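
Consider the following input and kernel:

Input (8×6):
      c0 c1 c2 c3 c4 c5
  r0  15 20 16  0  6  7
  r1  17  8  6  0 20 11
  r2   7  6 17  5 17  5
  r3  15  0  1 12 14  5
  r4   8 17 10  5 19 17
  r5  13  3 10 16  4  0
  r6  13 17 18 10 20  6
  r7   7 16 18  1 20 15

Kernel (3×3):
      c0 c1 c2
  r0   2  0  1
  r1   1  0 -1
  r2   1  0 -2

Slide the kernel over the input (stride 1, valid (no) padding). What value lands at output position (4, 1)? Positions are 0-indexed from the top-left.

23

The receptive field on the input at this output position is [17 10 5 / 3 10 16 / 17 18 10]. Elementwise product with the kernel and sum: 17·2 + 5·1 + 3·1 + 16·-1 + 17·1 + 10·-2.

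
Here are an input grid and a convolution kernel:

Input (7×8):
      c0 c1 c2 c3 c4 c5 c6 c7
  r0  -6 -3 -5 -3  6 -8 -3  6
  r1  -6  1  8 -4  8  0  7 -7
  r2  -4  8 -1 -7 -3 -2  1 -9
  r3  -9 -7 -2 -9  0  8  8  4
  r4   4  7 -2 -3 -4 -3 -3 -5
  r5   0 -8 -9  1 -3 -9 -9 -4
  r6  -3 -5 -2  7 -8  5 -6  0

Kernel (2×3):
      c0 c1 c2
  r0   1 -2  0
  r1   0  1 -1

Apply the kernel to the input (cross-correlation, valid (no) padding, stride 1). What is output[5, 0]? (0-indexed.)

The receptive field on the input at this output position is [0 -8 -9 / -3 -5 -2]. Elementwise product with the kernel and sum: 0·1 + -8·-2 + -5·1 + -2·-1.

13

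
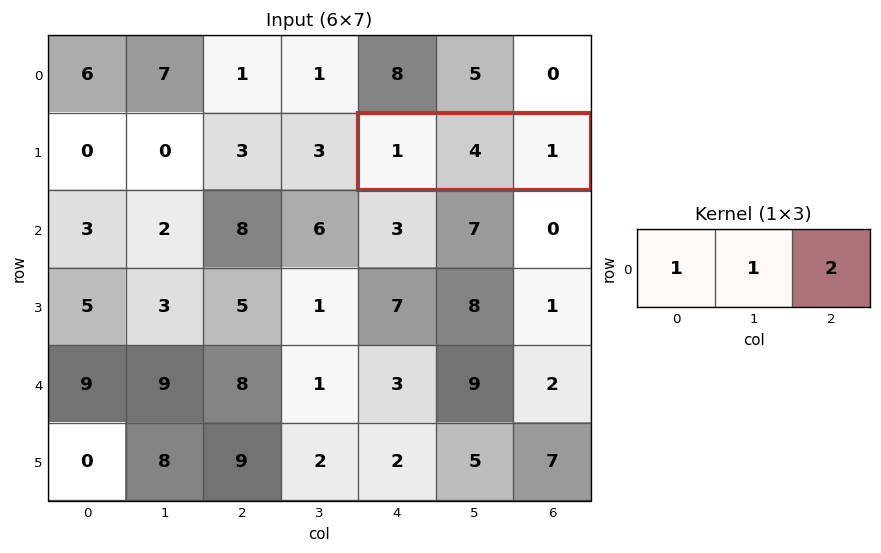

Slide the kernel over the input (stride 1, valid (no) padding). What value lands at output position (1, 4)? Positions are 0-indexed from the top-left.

The receptive field on the input at this output position is [1 4 1]. Elementwise product with the kernel and sum: 1·1 + 4·1 + 1·2.

7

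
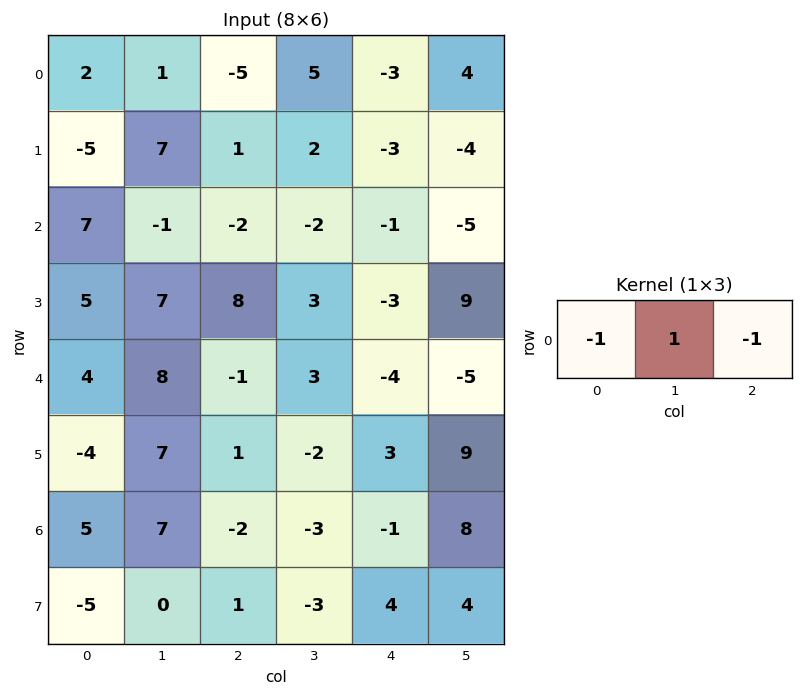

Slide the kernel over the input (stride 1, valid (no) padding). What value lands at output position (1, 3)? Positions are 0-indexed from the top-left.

-1

The receptive field on the input at this output position is [2 -3 -4]. Elementwise product with the kernel and sum: 2·-1 + -3·1 + -4·-1.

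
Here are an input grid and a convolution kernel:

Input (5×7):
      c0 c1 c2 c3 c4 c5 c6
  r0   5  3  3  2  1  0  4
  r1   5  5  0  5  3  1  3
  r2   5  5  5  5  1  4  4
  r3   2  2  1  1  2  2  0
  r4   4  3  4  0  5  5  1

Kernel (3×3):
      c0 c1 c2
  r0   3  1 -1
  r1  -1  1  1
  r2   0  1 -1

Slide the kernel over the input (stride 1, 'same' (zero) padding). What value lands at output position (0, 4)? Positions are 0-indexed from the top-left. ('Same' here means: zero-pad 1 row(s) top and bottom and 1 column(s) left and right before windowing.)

The receptive field on the zero-padded input at this output position is [0 0 0 / 2 1 0 / 5 3 1]. Elementwise product with the kernel and sum: 0·3 + 0·1 + 0·-1 + 2·-1 + 1·1 + 0·1 + 3·1 + 1·-1.

1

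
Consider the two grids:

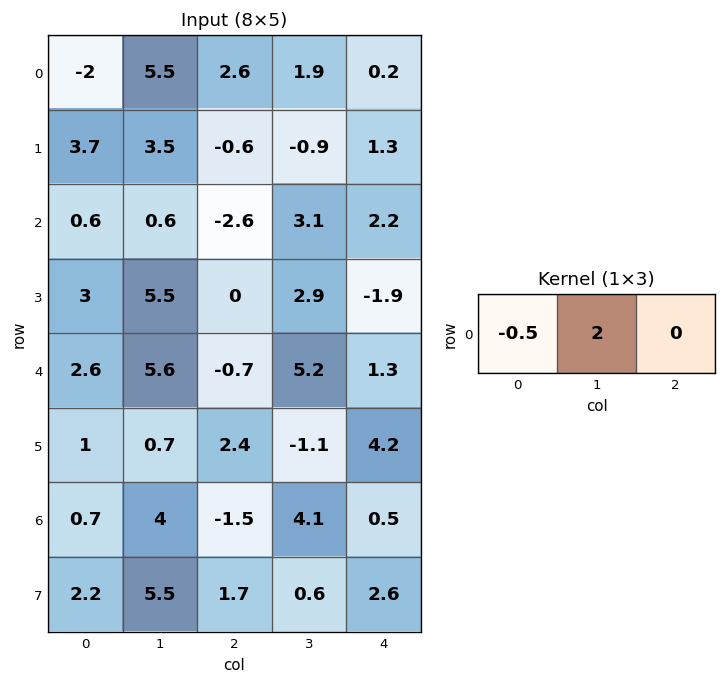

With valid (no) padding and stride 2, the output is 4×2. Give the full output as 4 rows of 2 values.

12 2.5
0.9 7.5
9.9 10.75
7.65 8.95

Output[0,0]: The receptive field on the input at this output position is [-2 5.5 2.6]. Elementwise product with the kernel and sum: -2·-0.5 + 5.5·2.
Output[0,1]: The receptive field on the input at this output position is [2.6 1.9 0.2]. Elementwise product with the kernel and sum: 2.6·-0.5 + 1.9·2.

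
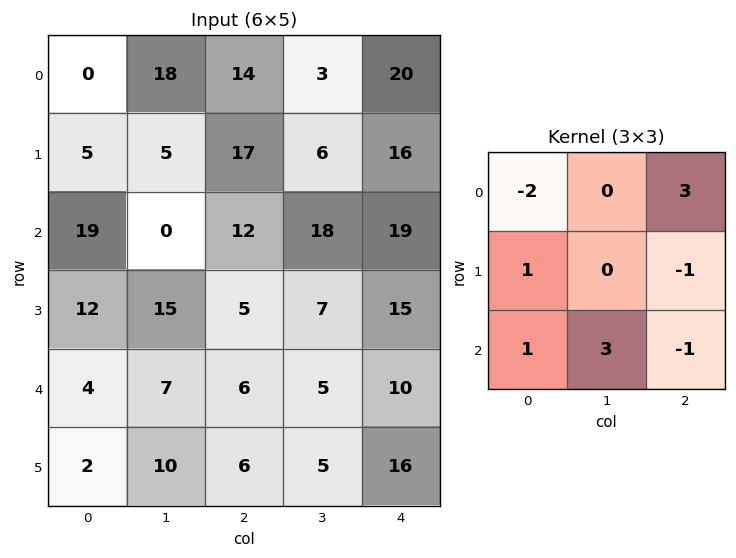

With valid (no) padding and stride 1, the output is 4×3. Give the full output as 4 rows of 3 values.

Output[0,0]: The receptive field on the input at this output position is [0 18 14 / 5 5 17 / 19 0 12]. Elementwise product with the kernel and sum: 0·-2 + 14·3 + 5·1 + 17·-1 + 19·1 + 0·3 + 12·-1.

37 -10 80
100 13 18
24 82 34
15 16 36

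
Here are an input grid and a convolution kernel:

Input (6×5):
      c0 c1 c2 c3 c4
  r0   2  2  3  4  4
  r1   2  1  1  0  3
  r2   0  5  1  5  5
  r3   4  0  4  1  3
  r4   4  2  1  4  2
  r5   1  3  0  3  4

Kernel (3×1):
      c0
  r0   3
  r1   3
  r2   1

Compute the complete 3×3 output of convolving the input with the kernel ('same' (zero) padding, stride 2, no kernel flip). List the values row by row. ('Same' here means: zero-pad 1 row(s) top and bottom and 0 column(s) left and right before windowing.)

Output[0,0]: The receptive field on the zero-padded input at this output position is [0 / 2 / 2]. Elementwise product with the kernel and sum: 0·3 + 2·3 + 2·1.

8 10 15
10 10 27
25 15 19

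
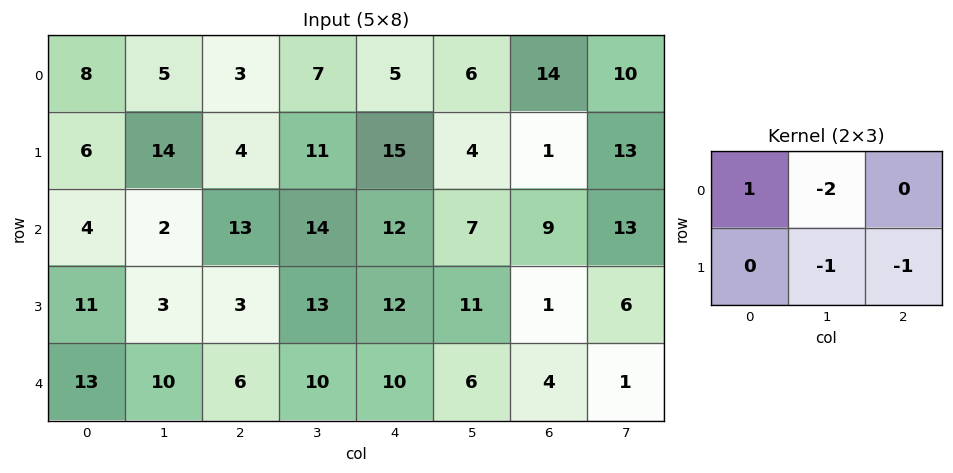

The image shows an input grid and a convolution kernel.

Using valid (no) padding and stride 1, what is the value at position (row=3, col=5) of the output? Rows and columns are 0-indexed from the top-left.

The receptive field on the input at this output position is [11 1 6 / 6 4 1]. Elementwise product with the kernel and sum: 11·1 + 1·-2 + 4·-1 + 1·-1.

4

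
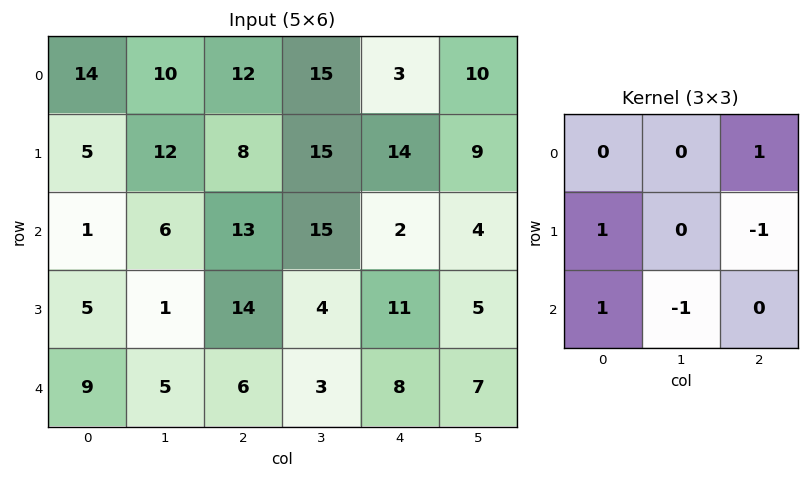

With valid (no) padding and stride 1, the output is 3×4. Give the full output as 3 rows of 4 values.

4 5 -5 29
0 -7 35 13
8 11 8 -2

Output[0,0]: The receptive field on the input at this output position is [14 10 12 / 5 12 8 / 1 6 13]. Elementwise product with the kernel and sum: 12·1 + 5·1 + 8·-1 + 1·1 + 6·-1.
Output[0,1]: The receptive field on the input at this output position is [10 12 15 / 12 8 15 / 6 13 15]. Elementwise product with the kernel and sum: 15·1 + 12·1 + 15·-1 + 6·1 + 13·-1.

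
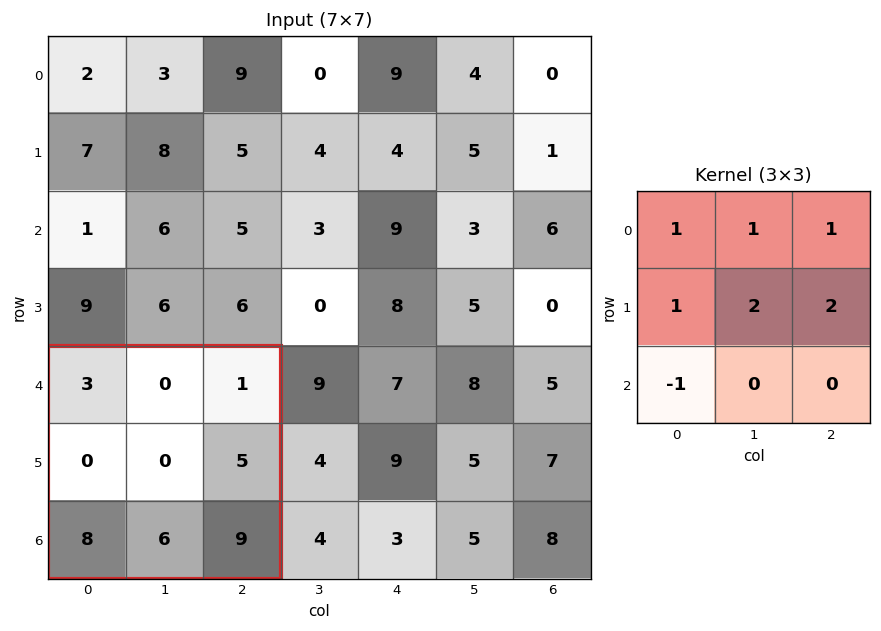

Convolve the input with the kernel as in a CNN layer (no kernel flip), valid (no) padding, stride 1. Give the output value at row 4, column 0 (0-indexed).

6

The receptive field on the input at this output position is [3 0 1 / 0 0 5 / 8 6 9]. Elementwise product with the kernel and sum: 3·1 + 0·1 + 1·1 + 0·1 + 0·2 + 5·2 + 8·-1.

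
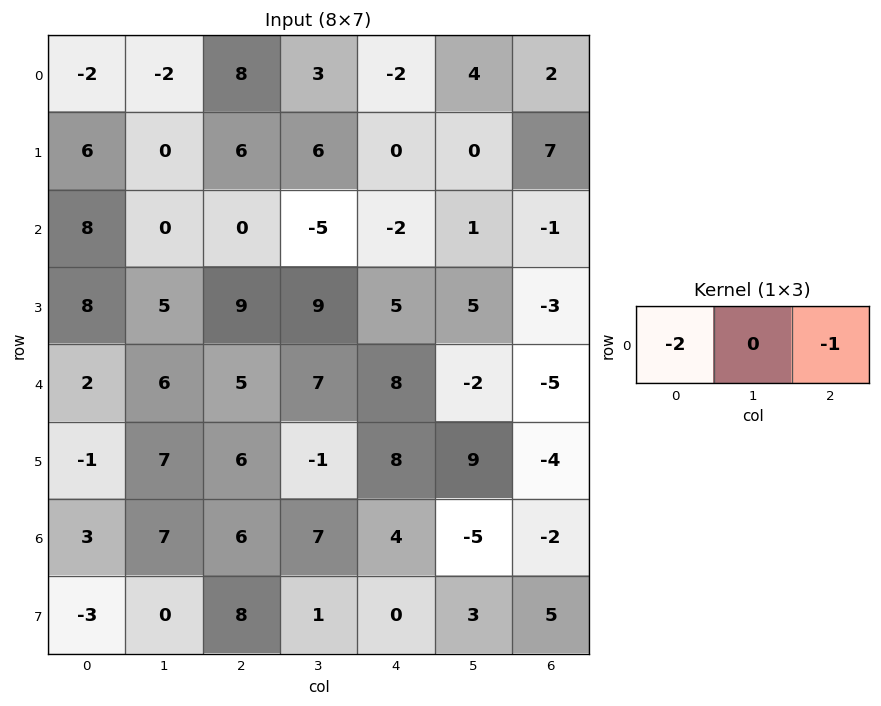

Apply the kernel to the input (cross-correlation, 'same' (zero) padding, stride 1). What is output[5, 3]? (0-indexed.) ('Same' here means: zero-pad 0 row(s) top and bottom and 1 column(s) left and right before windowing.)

-20

The receptive field on the zero-padded input at this output position is [6 -1 8]. Elementwise product with the kernel and sum: 6·-2 + 8·-1.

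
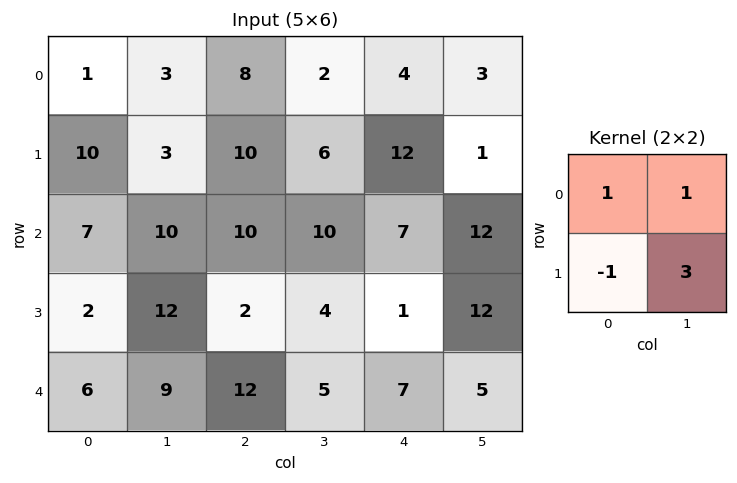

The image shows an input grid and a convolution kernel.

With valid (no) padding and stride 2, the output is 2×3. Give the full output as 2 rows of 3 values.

3 18 -2
51 30 54

Output[0,0]: The receptive field on the input at this output position is [1 3 / 10 3]. Elementwise product with the kernel and sum: 1·1 + 3·1 + 10·-1 + 3·3.
Output[0,1]: The receptive field on the input at this output position is [8 2 / 10 6]. Elementwise product with the kernel and sum: 8·1 + 2·1 + 10·-1 + 6·3.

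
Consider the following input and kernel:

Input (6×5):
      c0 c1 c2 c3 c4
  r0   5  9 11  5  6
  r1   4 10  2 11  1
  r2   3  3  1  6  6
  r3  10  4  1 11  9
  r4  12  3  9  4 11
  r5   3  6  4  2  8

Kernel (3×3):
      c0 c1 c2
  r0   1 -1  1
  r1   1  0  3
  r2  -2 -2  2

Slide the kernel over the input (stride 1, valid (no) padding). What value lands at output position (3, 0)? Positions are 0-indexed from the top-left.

36

The receptive field on the input at this output position is [10 4 1 / 12 3 9 / 3 6 4]. Elementwise product with the kernel and sum: 10·1 + 4·-1 + 1·1 + 12·1 + 9·3 + 3·-2 + 6·-2 + 4·2.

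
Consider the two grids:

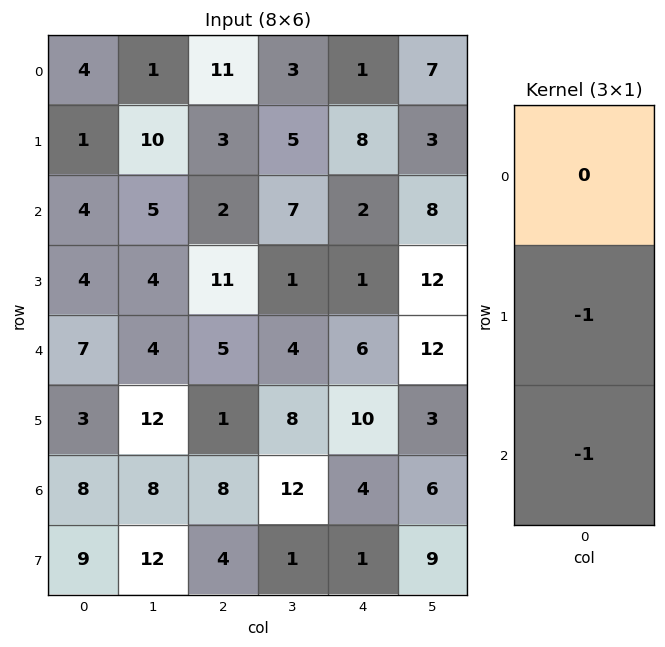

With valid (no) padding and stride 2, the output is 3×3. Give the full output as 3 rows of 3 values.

-5 -5 -10
-11 -16 -7
-11 -9 -14

Output[0,0]: The receptive field on the input at this output position is [4 / 1 / 4]. Elementwise product with the kernel and sum: 1·-1 + 4·-1.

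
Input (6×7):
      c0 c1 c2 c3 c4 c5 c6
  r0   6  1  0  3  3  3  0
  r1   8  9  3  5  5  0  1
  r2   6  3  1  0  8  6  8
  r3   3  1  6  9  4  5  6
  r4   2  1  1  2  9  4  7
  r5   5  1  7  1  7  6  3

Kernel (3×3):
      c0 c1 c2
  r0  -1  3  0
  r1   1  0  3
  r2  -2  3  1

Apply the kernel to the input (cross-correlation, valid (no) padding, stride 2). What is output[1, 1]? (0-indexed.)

30

The receptive field on the input at this output position is [1 0 8 / 6 9 4 / 1 2 9]. Elementwise product with the kernel and sum: 1·-1 + 0·3 + 6·1 + 4·3 + 1·-2 + 2·3 + 9·1.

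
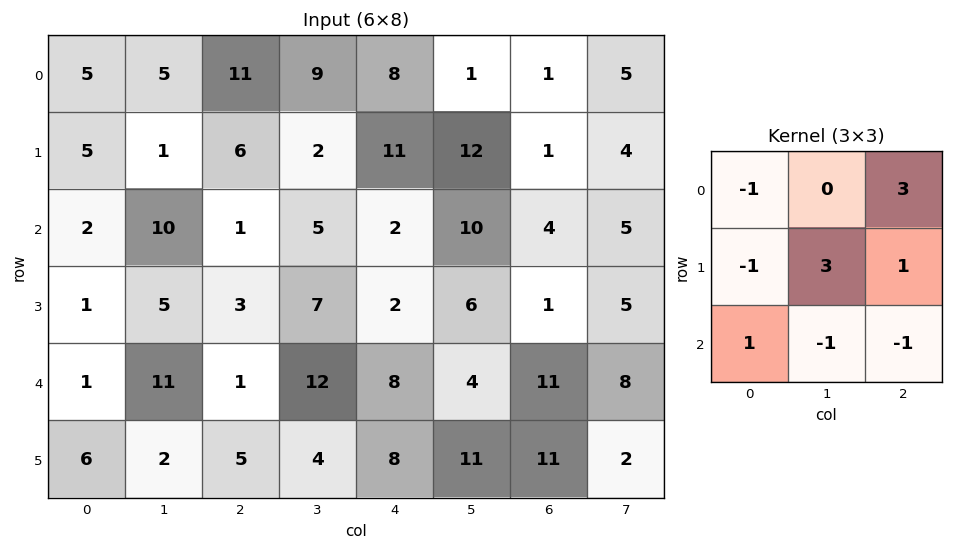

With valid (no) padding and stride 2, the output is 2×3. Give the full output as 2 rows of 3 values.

Output[0,0]: The receptive field on the input at this output position is [5 5 11 / 5 1 6 / 2 10 1]. Elementwise product with the kernel and sum: 5·-1 + 11·3 + 5·-1 + 1·3 + 6·1 + 2·1 + 10·-1 + 1·-1.
Output[0,1]: The receptive field on the input at this output position is [11 9 8 / 6 2 11 / 1 5 2]. Elementwise product with the kernel and sum: 11·-1 + 8·3 + 6·-1 + 2·3 + 11·1 + 1·1 + 5·-1 + 2·-1.

23 18 9
7 6 20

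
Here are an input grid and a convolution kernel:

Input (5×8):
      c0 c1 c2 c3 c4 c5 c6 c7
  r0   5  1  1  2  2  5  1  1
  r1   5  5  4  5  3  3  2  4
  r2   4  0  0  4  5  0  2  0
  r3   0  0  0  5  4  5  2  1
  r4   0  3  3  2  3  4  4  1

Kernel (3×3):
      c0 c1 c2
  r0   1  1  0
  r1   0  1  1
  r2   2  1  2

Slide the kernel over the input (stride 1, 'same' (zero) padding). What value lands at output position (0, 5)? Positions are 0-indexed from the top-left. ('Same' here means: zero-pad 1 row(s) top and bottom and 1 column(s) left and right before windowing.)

The receptive field on the zero-padded input at this output position is [0 0 0 / 2 5 1 / 3 3 2]. Elementwise product with the kernel and sum: 0·1 + 0·1 + 5·1 + 1·1 + 3·2 + 3·1 + 2·2.

19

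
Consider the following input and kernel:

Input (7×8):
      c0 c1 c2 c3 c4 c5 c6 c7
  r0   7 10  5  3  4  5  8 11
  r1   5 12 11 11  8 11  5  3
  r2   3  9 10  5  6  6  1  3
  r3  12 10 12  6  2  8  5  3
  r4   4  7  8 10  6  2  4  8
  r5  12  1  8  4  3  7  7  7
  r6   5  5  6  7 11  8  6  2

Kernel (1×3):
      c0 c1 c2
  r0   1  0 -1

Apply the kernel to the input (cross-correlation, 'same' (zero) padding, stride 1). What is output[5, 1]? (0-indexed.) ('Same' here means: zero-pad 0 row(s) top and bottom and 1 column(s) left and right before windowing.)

The receptive field on the zero-padded input at this output position is [12 1 8]. Elementwise product with the kernel and sum: 12·1 + 8·-1.

4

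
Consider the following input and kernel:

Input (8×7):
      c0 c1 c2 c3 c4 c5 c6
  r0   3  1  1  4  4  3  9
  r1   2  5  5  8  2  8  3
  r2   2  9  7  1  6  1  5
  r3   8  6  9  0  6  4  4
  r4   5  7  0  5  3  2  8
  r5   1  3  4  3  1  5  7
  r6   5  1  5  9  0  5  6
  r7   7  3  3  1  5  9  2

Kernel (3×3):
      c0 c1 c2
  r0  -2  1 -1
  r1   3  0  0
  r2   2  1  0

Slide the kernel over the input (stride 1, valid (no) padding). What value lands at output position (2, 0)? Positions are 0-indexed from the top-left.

The receptive field on the input at this output position is [2 9 7 / 8 6 9 / 5 7 0]. Elementwise product with the kernel and sum: 2·-2 + 9·1 + 7·-1 + 8·3 + 5·2 + 7·1.

39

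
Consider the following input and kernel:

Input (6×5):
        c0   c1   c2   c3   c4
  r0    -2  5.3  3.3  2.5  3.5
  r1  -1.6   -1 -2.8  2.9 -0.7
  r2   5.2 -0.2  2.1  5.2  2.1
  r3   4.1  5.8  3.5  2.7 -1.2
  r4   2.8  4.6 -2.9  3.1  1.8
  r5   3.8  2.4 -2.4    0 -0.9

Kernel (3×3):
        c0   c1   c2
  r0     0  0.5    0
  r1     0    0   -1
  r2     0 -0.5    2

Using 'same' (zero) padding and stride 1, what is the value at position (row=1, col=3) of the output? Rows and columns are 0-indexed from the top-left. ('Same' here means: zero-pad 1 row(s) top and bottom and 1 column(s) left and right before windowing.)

The receptive field on the zero-padded input at this output position is [3.3 2.5 3.5 / -2.8 2.9 -0.7 / 2.1 5.2 2.1]. Elementwise product with the kernel and sum: 2.5·0.5 + -0.7·-1 + 5.2·-0.5 + 2.1·2.

3.55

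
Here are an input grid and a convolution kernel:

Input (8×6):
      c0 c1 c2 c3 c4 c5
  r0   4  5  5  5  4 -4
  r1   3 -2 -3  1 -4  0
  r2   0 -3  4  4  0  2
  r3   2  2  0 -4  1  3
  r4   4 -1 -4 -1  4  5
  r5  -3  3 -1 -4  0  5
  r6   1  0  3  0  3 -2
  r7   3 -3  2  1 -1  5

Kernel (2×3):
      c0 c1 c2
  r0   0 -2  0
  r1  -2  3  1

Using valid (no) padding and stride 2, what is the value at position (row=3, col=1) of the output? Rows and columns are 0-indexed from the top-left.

The receptive field on the input at this output position is [3 0 3 / 2 1 -1]. Elementwise product with the kernel and sum: 0·-2 + 2·-2 + 1·3 + -1·1.

-2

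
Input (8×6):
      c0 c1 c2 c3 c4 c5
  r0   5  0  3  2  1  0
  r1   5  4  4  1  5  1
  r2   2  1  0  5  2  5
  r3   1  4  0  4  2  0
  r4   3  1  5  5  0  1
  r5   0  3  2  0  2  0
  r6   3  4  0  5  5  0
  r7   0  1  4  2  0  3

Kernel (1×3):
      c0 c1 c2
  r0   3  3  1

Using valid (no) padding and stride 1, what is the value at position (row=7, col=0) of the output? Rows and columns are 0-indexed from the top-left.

The receptive field on the input at this output position is [0 1 4]. Elementwise product with the kernel and sum: 0·3 + 1·3 + 4·1.

7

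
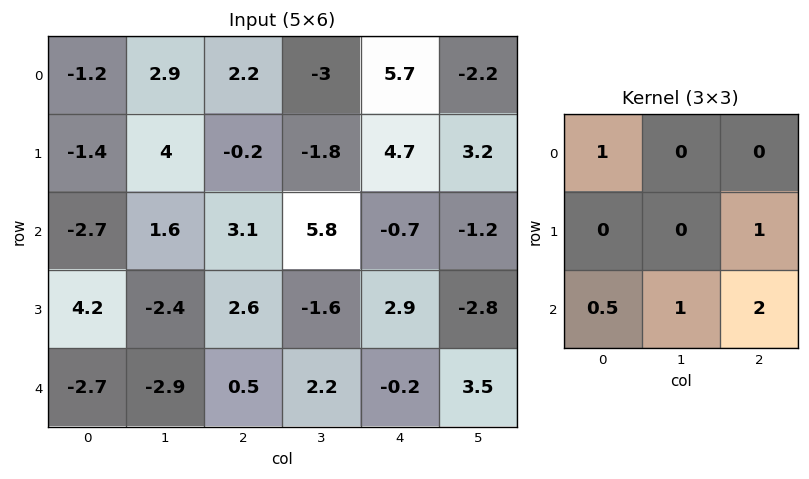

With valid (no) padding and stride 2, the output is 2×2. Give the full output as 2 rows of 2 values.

Output[0,0]: The receptive field on the input at this output position is [-1.2 2.9 2.2 / -1.4 4 -0.2 / -2.7 1.6 3.1]. Elementwise product with the kernel and sum: -1.2·1 + -0.2·1 + -2.7·0.5 + 1.6·1 + 3.1·2.

5.05 12.85
-3.35 8.05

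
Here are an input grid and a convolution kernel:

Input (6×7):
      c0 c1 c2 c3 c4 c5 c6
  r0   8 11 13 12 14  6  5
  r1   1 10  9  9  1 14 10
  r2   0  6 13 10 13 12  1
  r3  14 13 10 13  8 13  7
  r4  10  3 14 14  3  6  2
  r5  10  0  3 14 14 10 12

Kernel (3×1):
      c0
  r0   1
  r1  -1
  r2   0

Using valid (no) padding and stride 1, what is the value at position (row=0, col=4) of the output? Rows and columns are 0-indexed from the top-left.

13

The receptive field on the input at this output position is [14 / 1 / 13]. Elementwise product with the kernel and sum: 14·1 + 1·-1.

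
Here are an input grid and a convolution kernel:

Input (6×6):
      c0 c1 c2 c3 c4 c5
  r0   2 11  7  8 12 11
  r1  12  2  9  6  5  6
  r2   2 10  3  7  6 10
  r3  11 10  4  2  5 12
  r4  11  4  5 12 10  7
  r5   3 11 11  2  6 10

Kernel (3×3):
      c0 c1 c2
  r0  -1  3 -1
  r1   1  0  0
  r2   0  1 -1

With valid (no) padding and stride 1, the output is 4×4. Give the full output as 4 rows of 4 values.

43 0 15 19
-7 31 4 3
35 -5 18 6
26 13 -2 9

Output[0,0]: The receptive field on the input at this output position is [2 11 7 / 12 2 9 / 2 10 3]. Elementwise product with the kernel and sum: 2·-1 + 11·3 + 7·-1 + 12·1 + 10·1 + 3·-1.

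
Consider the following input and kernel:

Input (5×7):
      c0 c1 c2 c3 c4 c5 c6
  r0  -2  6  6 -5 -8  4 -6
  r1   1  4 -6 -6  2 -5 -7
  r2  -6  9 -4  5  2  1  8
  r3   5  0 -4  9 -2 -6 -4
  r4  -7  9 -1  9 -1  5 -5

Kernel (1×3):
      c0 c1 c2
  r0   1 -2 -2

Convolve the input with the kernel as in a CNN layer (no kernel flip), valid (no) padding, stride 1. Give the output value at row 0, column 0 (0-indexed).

-26

The receptive field on the input at this output position is [-2 6 6]. Elementwise product with the kernel and sum: -2·1 + 6·-2 + 6·-2.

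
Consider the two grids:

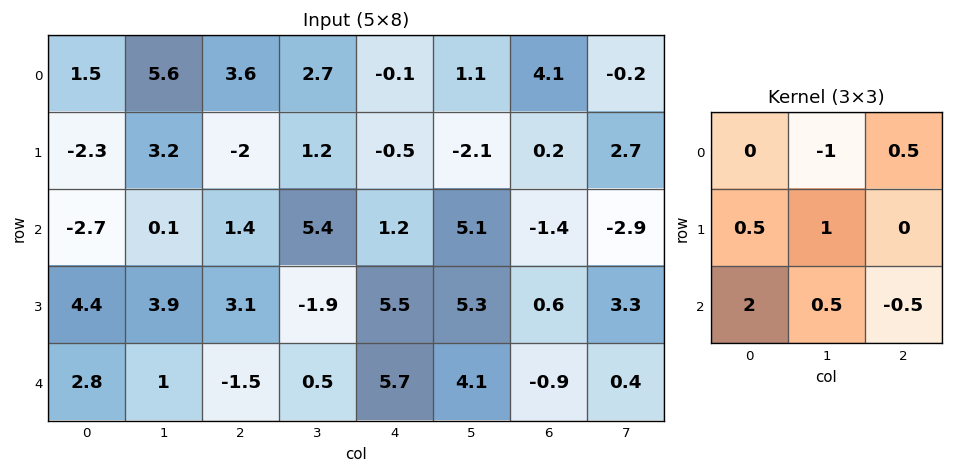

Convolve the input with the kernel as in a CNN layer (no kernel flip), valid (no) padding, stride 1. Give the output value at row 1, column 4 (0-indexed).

The receptive field on the input at this output position is [-0.5 -2.1 0.2 / 1.2 5.1 -1.4 / 5.5 5.3 0.6]. Elementwise product with the kernel and sum: -2.1·-1 + 0.2·0.5 + 1.2·0.5 + 5.1·1 + 5.5·2 + 5.3·0.5 + 0.6·-0.5.

21.25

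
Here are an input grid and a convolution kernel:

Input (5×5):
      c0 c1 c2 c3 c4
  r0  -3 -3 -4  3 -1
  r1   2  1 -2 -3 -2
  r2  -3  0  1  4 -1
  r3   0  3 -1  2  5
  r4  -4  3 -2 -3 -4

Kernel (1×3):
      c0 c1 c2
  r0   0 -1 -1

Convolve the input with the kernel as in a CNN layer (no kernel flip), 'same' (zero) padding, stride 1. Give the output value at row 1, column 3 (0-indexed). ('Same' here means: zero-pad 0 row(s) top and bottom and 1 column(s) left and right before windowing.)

5

The receptive field on the zero-padded input at this output position is [-2 -3 -2]. Elementwise product with the kernel and sum: -3·-1 + -2·-1.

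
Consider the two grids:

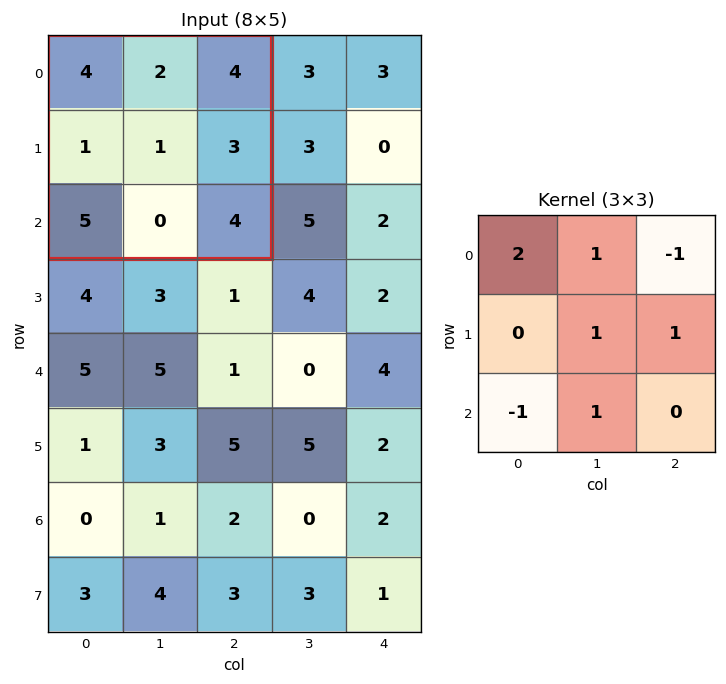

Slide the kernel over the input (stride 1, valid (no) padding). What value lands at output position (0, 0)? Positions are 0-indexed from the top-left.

5

The receptive field on the input at this output position is [4 2 4 / 1 1 3 / 5 0 4]. Elementwise product with the kernel and sum: 4·2 + 2·1 + 4·-1 + 1·1 + 3·1 + 5·-1 + 0·1.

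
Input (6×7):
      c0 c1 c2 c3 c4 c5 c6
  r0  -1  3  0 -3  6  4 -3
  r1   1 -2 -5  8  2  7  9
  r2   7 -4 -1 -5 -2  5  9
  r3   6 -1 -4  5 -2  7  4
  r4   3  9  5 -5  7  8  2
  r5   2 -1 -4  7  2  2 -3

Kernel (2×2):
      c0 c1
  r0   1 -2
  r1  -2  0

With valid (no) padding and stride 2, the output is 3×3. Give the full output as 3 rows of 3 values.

Output[0,0]: The receptive field on the input at this output position is [-1 3 / 1 -2]. Elementwise product with the kernel and sum: -1·1 + 3·-2 + 1·-2.

-9 16 -6
3 17 -8
-19 23 -13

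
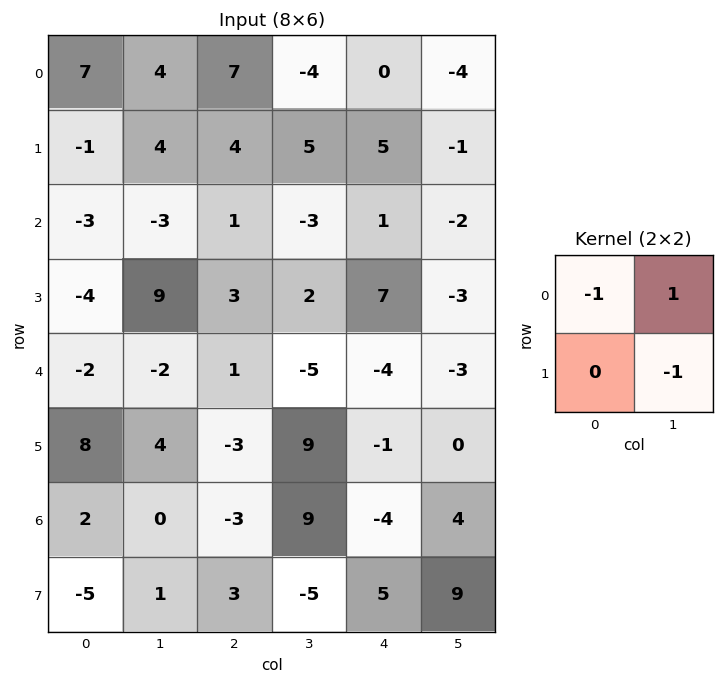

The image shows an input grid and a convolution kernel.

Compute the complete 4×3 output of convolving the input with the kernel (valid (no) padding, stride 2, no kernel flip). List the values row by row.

Output[0,0]: The receptive field on the input at this output position is [7 4 / -1 4]. Elementwise product with the kernel and sum: 7·-1 + 4·1 + 4·-1.

-7 -16 -3
-9 -6 0
-4 -15 1
-3 17 -1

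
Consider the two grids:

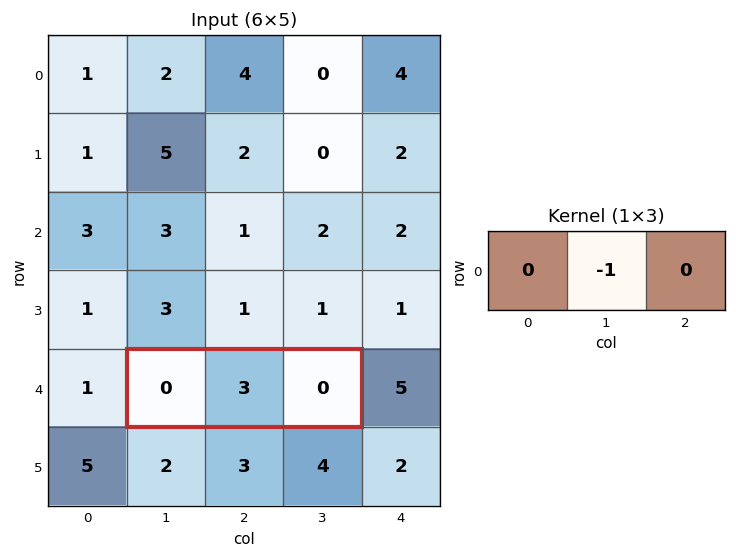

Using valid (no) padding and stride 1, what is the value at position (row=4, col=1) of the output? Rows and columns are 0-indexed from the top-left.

The receptive field on the input at this output position is [0 3 0]. Elementwise product with the kernel and sum: 3·-1.

-3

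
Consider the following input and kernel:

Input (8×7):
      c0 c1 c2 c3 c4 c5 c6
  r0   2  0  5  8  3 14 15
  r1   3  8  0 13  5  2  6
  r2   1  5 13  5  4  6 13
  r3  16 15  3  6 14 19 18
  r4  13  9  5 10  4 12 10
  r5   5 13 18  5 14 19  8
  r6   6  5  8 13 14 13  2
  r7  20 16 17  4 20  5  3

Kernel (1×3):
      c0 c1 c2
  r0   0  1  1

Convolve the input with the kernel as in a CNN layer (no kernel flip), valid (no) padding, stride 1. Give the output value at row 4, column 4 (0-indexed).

The receptive field on the input at this output position is [4 12 10]. Elementwise product with the kernel and sum: 12·1 + 10·1.

22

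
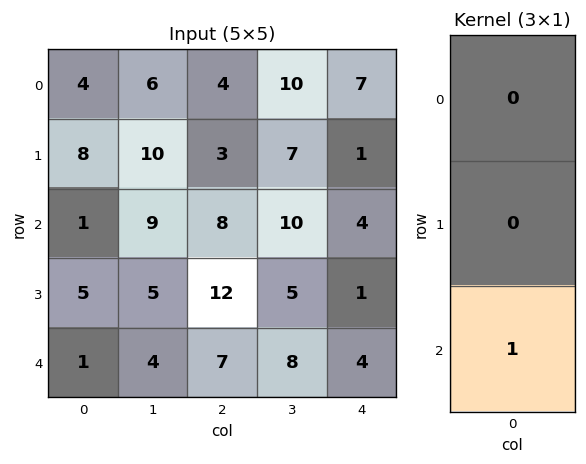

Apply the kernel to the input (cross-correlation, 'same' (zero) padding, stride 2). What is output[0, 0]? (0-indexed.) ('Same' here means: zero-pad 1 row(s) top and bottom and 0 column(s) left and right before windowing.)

The receptive field on the zero-padded input at this output position is [0 / 4 / 8]. Elementwise product with the kernel and sum: 8·1.

8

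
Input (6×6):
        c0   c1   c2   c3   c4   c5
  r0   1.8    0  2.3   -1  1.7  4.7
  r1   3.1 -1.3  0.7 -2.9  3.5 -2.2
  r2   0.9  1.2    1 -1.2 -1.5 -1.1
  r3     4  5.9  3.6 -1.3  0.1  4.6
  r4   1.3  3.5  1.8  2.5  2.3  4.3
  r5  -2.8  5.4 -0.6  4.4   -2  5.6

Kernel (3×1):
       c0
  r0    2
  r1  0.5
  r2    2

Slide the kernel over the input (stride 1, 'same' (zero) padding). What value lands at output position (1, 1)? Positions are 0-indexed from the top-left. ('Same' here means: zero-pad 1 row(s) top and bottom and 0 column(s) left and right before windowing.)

The receptive field on the zero-padded input at this output position is [0 / -1.3 / 1.2]. Elementwise product with the kernel and sum: 0·2 + -1.3·0.5 + 1.2·2.

1.75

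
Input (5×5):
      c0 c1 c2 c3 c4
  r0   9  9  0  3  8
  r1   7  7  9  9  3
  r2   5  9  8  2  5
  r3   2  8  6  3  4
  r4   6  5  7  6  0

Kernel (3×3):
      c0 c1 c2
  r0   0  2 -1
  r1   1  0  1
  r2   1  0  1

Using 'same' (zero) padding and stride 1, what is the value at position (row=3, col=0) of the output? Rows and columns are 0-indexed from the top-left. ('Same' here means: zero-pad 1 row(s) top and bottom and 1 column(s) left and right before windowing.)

14

The receptive field on the zero-padded input at this output position is [0 5 9 / 0 2 8 / 0 6 5]. Elementwise product with the kernel and sum: 5·2 + 9·-1 + 0·1 + 8·1 + 0·1 + 5·1.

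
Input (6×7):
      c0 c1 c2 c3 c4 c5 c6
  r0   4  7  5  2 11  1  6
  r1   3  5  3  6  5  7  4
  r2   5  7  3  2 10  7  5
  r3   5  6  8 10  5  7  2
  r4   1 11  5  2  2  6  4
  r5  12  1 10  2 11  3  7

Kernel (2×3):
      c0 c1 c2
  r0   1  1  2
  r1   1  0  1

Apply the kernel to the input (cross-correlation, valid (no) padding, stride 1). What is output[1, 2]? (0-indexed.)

The receptive field on the input at this output position is [3 6 5 / 3 2 10]. Elementwise product with the kernel and sum: 3·1 + 6·1 + 5·2 + 3·1 + 10·1.

32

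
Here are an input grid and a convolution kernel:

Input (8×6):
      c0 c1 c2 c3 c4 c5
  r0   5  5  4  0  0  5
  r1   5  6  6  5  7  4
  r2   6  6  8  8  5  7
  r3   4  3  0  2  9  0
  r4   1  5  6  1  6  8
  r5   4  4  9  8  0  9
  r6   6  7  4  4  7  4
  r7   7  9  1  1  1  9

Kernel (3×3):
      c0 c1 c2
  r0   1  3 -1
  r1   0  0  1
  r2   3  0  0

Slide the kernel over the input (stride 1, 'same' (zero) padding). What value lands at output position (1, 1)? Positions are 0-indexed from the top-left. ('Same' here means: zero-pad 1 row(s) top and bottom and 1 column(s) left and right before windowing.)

40

The receptive field on the zero-padded input at this output position is [5 5 4 / 5 6 6 / 6 6 8]. Elementwise product with the kernel and sum: 5·1 + 5·3 + 4·-1 + 6·1 + 6·3.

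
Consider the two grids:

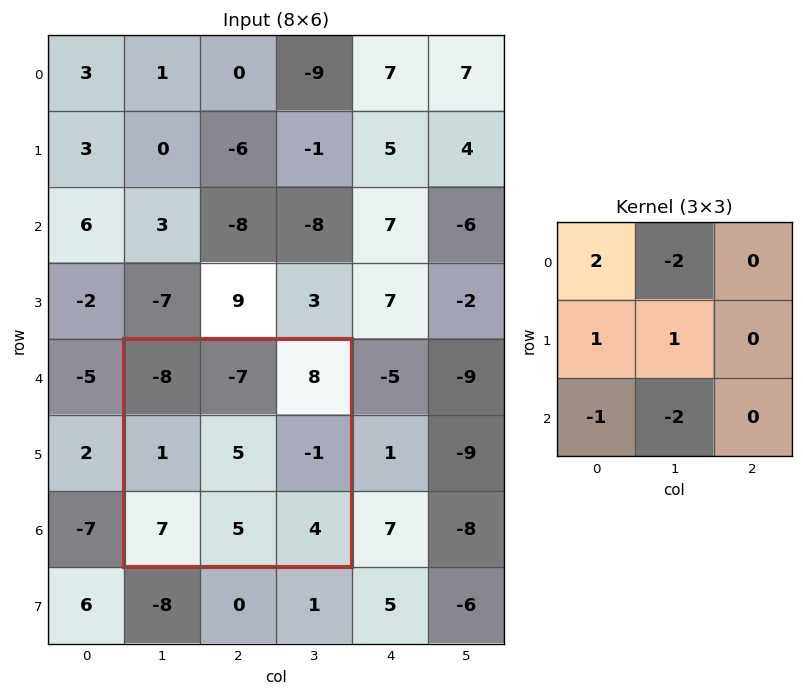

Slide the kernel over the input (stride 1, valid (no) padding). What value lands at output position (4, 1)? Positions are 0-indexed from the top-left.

-13

The receptive field on the input at this output position is [-8 -7 8 / 1 5 -1 / 7 5 4]. Elementwise product with the kernel and sum: -8·2 + -7·-2 + 1·1 + 5·1 + 7·-1 + 5·-2.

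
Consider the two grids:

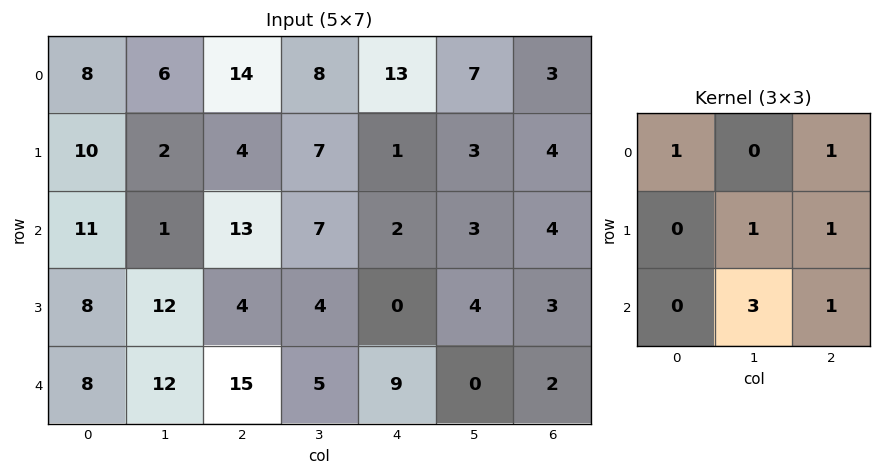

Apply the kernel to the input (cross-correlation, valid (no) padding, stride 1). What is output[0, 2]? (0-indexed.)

The receptive field on the input at this output position is [14 8 13 / 4 7 1 / 13 7 2]. Elementwise product with the kernel and sum: 14·1 + 13·1 + 7·1 + 1·1 + 7·3 + 2·1.

58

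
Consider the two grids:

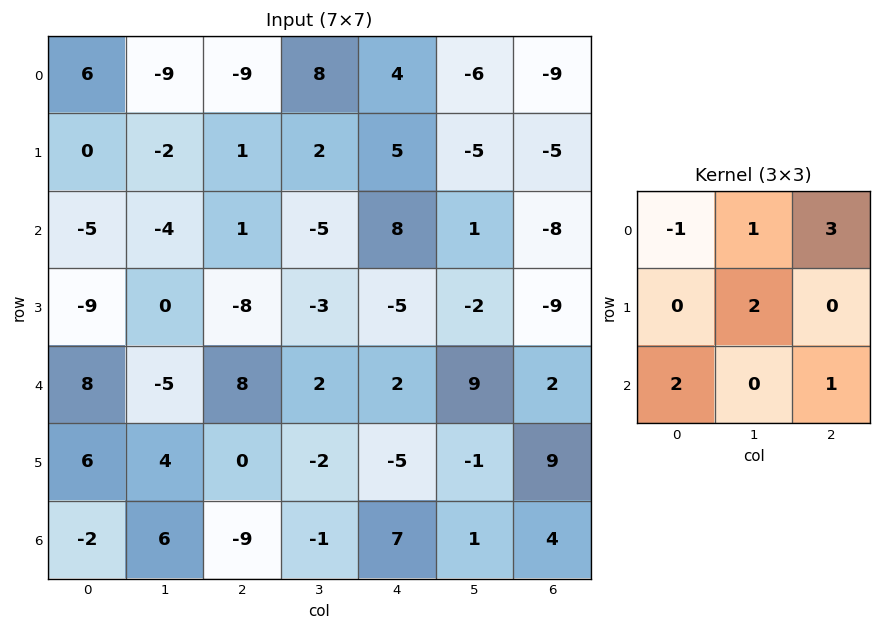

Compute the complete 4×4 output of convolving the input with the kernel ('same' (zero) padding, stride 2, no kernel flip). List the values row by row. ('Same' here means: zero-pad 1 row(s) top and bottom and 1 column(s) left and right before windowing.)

10 -20 7 -28
-16 8 -4 -20
11 5 -9 -5
14 -28 8 18

Output[0,0]: The receptive field on the zero-padded input at this output position is [0 0 0 / 0 6 -9 / 0 0 -2]. Elementwise product with the kernel and sum: 0·-1 + 0·1 + 0·3 + 6·2 + 0·2 + -2·1.
Output[0,1]: The receptive field on the zero-padded input at this output position is [0 0 0 / -9 -9 8 / -2 1 2]. Elementwise product with the kernel and sum: 0·-1 + 0·1 + 0·3 + -9·2 + -2·2 + 2·1.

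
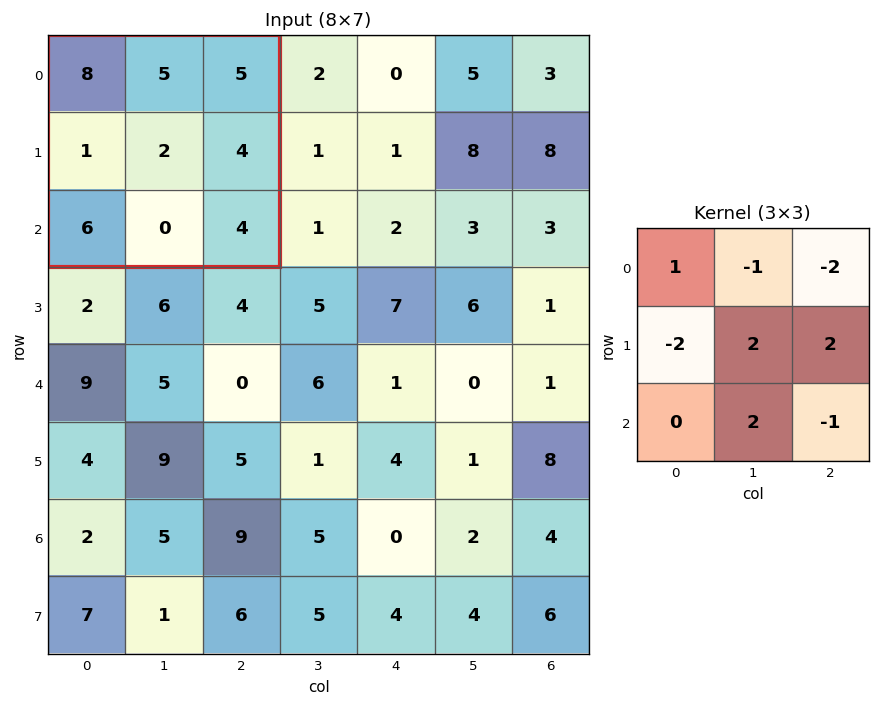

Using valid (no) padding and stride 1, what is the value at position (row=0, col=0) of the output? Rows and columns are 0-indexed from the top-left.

The receptive field on the input at this output position is [8 5 5 / 1 2 4 / 6 0 4]. Elementwise product with the kernel and sum: 8·1 + 5·-1 + 5·-2 + 1·-2 + 2·2 + 4·2 + 0·2 + 4·-1.

-1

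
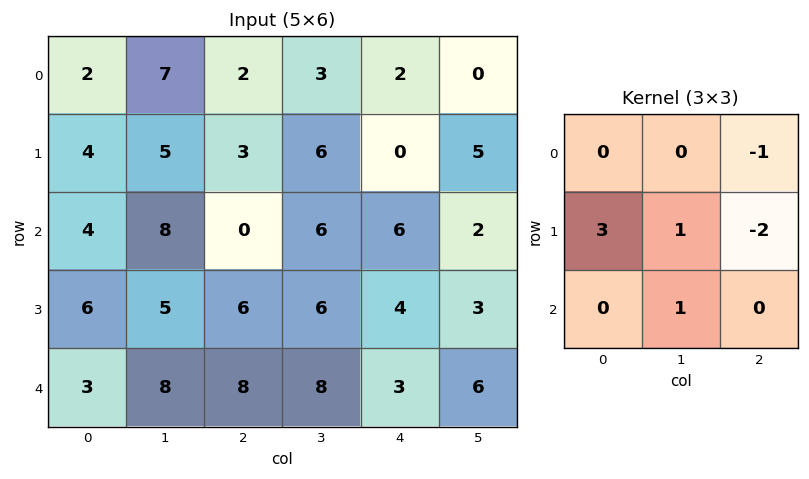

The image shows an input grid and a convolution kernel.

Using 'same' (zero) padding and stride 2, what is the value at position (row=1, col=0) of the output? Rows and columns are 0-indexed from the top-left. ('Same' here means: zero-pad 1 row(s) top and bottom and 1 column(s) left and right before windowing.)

The receptive field on the zero-padded input at this output position is [0 4 5 / 0 4 8 / 0 6 5]. Elementwise product with the kernel and sum: 5·-1 + 0·3 + 4·1 + 8·-2 + 6·1.

-11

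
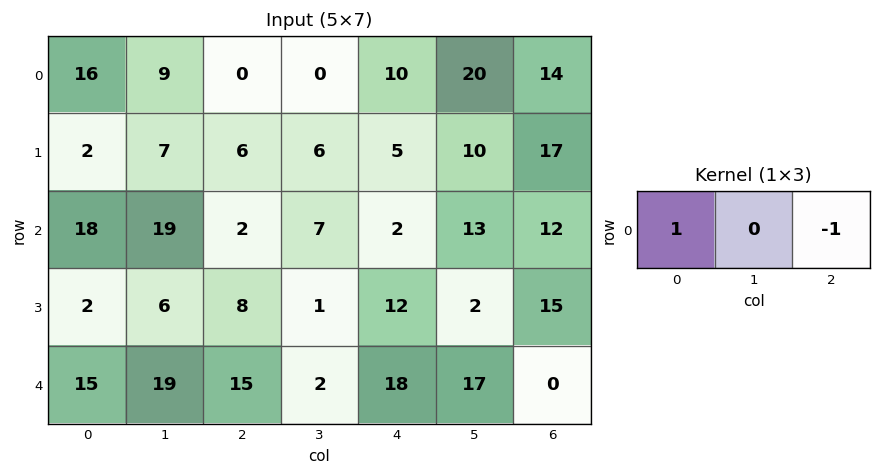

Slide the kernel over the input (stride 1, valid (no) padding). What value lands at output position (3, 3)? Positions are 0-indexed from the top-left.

-1

The receptive field on the input at this output position is [1 12 2]. Elementwise product with the kernel and sum: 1·1 + 2·-1.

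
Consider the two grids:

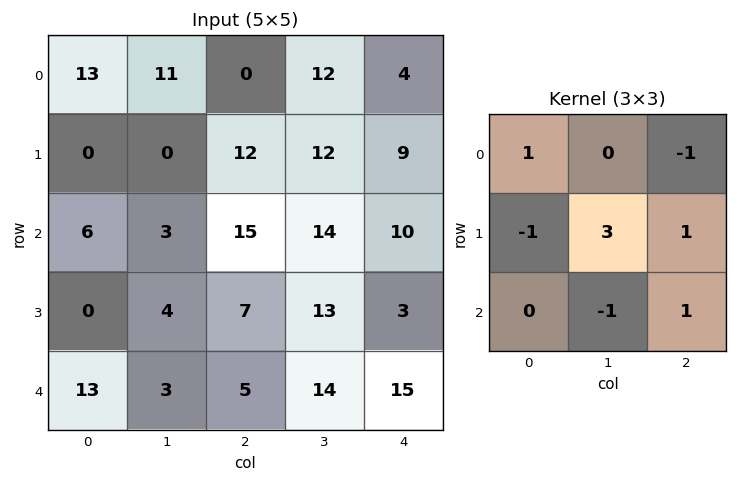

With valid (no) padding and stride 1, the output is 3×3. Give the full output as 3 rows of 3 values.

Output[0,0]: The receptive field on the input at this output position is [13 11 0 / 0 0 12 / 6 3 15]. Elementwise product with the kernel and sum: 13·1 + 0·-1 + 0·-1 + 0·3 + 12·1 + 3·-1 + 15·1.

37 46 25
9 50 30
12 28 41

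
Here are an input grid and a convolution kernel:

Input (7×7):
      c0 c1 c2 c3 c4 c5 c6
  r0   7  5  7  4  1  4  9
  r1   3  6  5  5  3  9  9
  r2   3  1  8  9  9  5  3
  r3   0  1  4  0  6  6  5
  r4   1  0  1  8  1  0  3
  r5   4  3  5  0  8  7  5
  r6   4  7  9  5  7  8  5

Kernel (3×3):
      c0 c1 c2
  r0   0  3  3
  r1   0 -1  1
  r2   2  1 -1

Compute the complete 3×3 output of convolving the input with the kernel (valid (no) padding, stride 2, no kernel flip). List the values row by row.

Output[0,0]: The receptive field on the input at this output position is [7 5 7 / 3 6 5 / 3 1 8]. Elementwise product with the kernel and sum: 5·3 + 7·3 + 6·-1 + 5·1 + 3·2 + 1·1 + 8·-1.
Output[0,1]: The receptive field on the input at this output position is [7 4 1 / 5 5 3 / 8 9 9]. Elementwise product with the kernel and sum: 4·3 + 1·3 + 5·-1 + 3·1 + 8·2 + 9·1 + 9·-1.

34 29 59
31 69 22
11 51 24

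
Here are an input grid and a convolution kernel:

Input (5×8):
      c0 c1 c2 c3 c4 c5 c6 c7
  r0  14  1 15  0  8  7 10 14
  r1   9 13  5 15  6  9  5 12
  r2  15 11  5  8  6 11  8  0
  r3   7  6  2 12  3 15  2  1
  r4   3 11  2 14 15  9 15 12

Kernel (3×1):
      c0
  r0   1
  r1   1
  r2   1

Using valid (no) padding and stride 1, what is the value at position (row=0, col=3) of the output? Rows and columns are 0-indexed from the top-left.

The receptive field on the input at this output position is [0 / 15 / 8]. Elementwise product with the kernel and sum: 0·1 + 15·1 + 8·1.

23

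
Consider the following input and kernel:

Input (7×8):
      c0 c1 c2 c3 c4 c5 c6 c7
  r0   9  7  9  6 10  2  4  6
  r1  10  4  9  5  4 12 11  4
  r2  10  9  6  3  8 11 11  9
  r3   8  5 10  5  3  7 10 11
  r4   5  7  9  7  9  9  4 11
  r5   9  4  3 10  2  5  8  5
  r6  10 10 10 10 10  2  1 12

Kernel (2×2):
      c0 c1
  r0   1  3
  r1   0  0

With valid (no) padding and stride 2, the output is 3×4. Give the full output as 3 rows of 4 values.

Output[0,0]: The receptive field on the input at this output position is [9 7 / 10 4]. Elementwise product with the kernel and sum: 9·1 + 7·3.

30 27 16 22
37 15 41 38
26 30 36 37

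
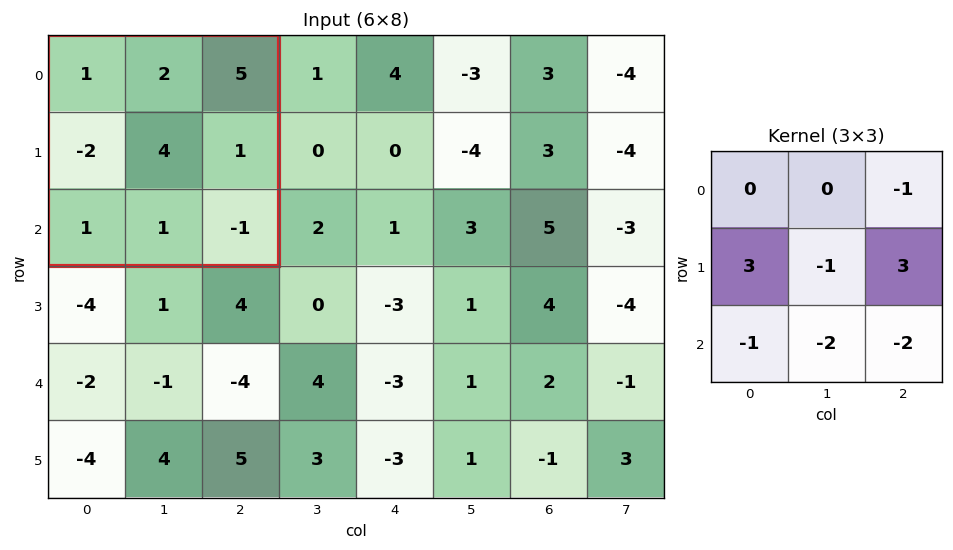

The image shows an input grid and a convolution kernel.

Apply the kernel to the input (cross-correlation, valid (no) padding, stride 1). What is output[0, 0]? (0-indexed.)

-13

The receptive field on the input at this output position is [1 2 5 / -2 4 1 / 1 1 -1]. Elementwise product with the kernel and sum: 5·-1 + -2·3 + 4·-1 + 1·3 + 1·-1 + 1·-2 + -1·-2.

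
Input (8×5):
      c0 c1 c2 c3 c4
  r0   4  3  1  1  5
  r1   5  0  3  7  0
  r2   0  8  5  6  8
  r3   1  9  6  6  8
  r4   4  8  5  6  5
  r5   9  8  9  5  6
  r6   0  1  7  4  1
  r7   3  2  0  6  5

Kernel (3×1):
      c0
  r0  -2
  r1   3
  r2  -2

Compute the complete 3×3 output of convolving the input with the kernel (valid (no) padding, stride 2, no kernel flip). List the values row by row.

Output[0,0]: The receptive field on the input at this output position is [4 / 5 / 0]. Elementwise product with the kernel and sum: 4·-2 + 5·3 + 0·-2.
Output[0,1]: The receptive field on the input at this output position is [1 / 3 / 5]. Elementwise product with the kernel and sum: 1·-2 + 3·3 + 5·-2.

7 -3 -26
-5 -2 -2
19 3 6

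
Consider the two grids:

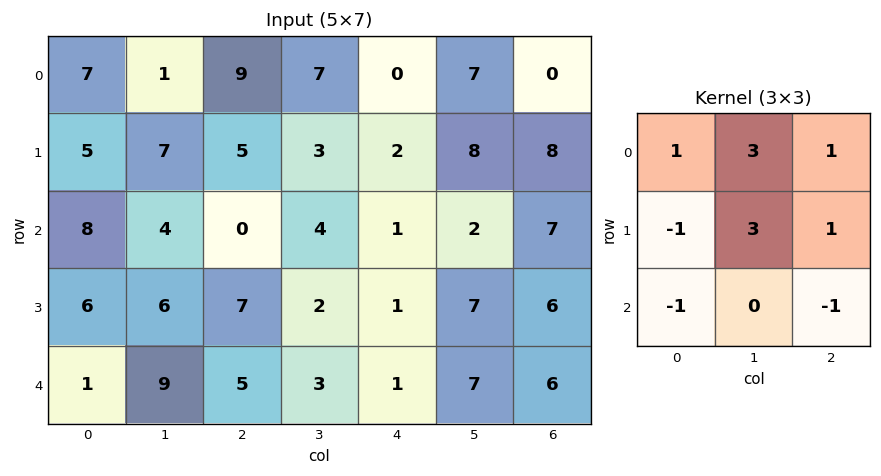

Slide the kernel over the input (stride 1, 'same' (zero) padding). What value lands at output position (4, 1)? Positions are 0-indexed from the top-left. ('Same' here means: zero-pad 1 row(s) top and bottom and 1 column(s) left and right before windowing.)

62

The receptive field on the zero-padded input at this output position is [6 6 7 / 1 9 5 / 0 0 0]. Elementwise product with the kernel and sum: 6·1 + 6·3 + 7·1 + 1·-1 + 9·3 + 5·1 + 0·-1 + 0·-1.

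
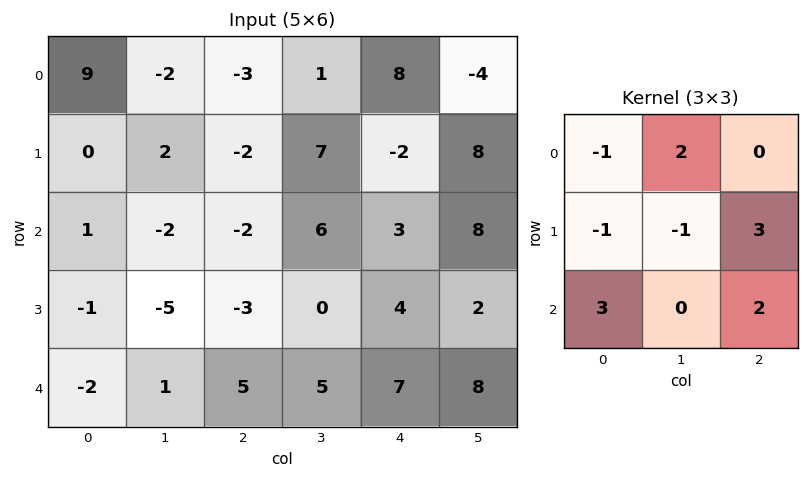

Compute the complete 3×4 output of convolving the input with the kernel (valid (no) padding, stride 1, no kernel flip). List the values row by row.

-22 23 -6 68
-10 1 20 8
-4 19 58 33

Output[0,0]: The receptive field on the input at this output position is [9 -2 -3 / 0 2 -2 / 1 -2 -2]. Elementwise product with the kernel and sum: 9·-1 + -2·2 + 0·-1 + 2·-1 + -2·3 + 1·3 + -2·2.
Output[0,1]: The receptive field on the input at this output position is [-2 -3 1 / 2 -2 7 / -2 -2 6]. Elementwise product with the kernel and sum: -2·-1 + -3·2 + 2·-1 + -2·-1 + 7·3 + -2·3 + 6·2.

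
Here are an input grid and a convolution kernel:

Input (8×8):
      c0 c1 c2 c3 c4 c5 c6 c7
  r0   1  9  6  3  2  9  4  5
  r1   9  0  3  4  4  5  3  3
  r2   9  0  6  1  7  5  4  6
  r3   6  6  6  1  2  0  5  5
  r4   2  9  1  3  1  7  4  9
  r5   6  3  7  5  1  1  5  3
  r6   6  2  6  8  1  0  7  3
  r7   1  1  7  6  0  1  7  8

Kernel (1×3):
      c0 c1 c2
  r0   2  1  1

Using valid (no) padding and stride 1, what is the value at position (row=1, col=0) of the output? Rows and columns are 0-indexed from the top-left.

The receptive field on the input at this output position is [9 0 3]. Elementwise product with the kernel and sum: 9·2 + 0·1 + 3·1.

21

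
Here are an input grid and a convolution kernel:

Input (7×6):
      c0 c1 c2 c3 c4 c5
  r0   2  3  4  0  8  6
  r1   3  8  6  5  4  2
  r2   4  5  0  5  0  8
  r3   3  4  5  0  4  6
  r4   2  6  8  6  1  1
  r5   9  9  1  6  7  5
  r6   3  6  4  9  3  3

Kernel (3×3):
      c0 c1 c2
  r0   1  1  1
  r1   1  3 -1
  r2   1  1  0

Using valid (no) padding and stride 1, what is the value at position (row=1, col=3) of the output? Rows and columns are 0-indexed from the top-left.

The receptive field on the input at this output position is [5 4 2 / 5 0 8 / 0 4 6]. Elementwise product with the kernel and sum: 5·1 + 4·1 + 2·1 + 5·1 + 0·3 + 8·-1 + 0·1 + 4·1.

12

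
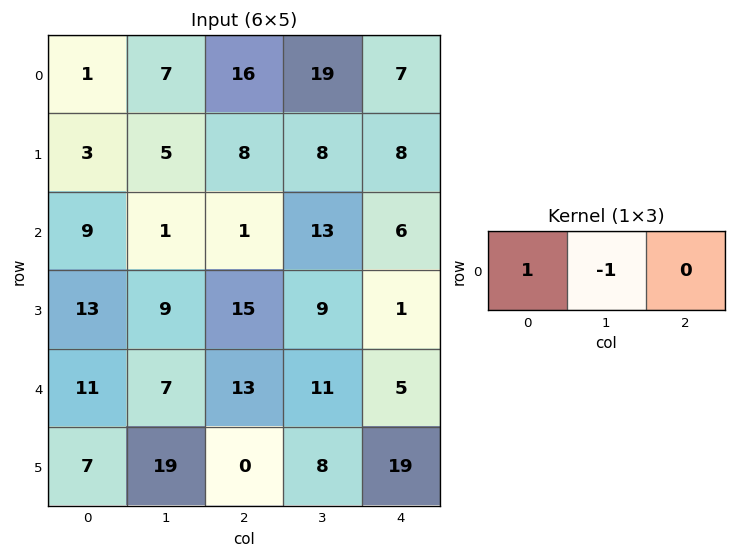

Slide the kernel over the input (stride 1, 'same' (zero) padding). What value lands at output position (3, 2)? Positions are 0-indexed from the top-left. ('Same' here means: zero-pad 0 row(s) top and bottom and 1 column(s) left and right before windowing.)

-6

The receptive field on the zero-padded input at this output position is [9 15 9]. Elementwise product with the kernel and sum: 9·1 + 15·-1.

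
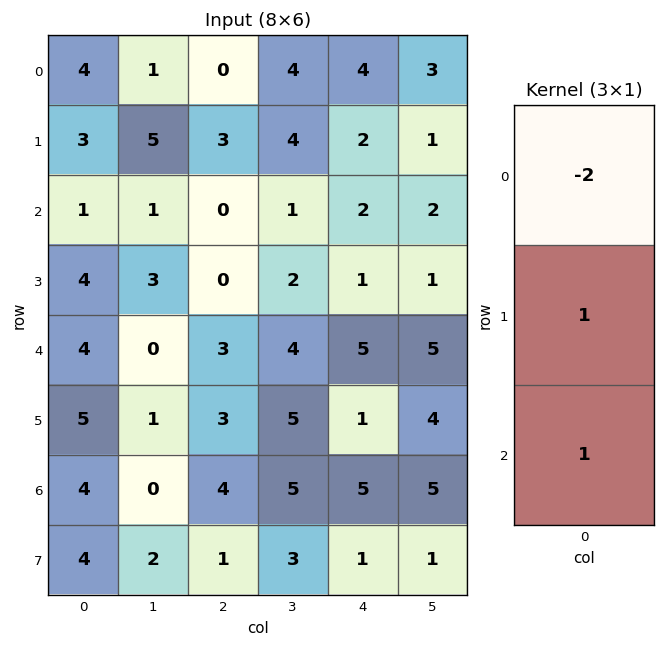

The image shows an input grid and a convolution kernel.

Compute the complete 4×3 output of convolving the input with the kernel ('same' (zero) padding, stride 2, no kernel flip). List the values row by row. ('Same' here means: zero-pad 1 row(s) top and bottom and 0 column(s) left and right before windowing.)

Output[0,0]: The receptive field on the zero-padded input at this output position is [0 / 4 / 3]. Elementwise product with the kernel and sum: 0·-2 + 4·1 + 3·1.

7 3 6
-1 -6 -1
1 6 4
-2 -1 4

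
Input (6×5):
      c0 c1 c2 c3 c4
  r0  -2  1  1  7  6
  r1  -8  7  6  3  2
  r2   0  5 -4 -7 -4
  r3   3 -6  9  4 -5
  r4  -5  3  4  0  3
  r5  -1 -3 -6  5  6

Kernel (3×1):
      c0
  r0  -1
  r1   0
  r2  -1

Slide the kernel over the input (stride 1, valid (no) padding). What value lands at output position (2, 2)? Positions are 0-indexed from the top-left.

0

The receptive field on the input at this output position is [-4 / 9 / 4]. Elementwise product with the kernel and sum: -4·-1 + 4·-1.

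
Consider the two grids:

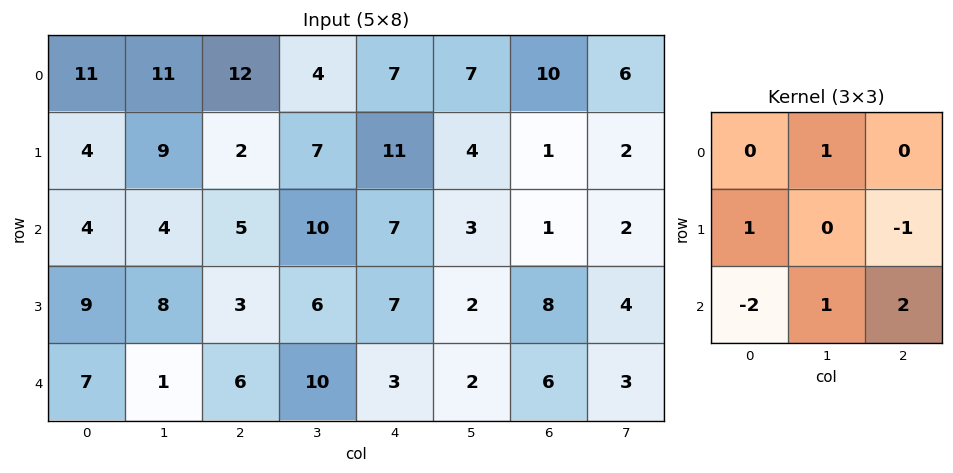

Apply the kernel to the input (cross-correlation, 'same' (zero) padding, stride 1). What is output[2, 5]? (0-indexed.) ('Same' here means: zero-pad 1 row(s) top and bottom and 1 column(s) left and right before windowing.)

14

The receptive field on the zero-padded input at this output position is [11 4 1 / 7 3 1 / 7 2 8]. Elementwise product with the kernel and sum: 4·1 + 7·1 + 1·-1 + 7·-2 + 2·1 + 8·2.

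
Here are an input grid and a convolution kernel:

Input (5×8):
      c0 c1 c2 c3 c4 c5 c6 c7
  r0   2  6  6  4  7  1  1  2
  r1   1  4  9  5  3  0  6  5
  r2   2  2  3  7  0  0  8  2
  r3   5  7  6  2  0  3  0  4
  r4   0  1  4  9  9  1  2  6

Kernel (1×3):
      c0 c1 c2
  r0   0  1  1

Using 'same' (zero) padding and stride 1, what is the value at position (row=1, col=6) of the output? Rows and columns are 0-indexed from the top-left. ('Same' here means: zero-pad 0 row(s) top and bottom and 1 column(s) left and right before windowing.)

11

The receptive field on the zero-padded input at this output position is [0 6 5]. Elementwise product with the kernel and sum: 6·1 + 5·1.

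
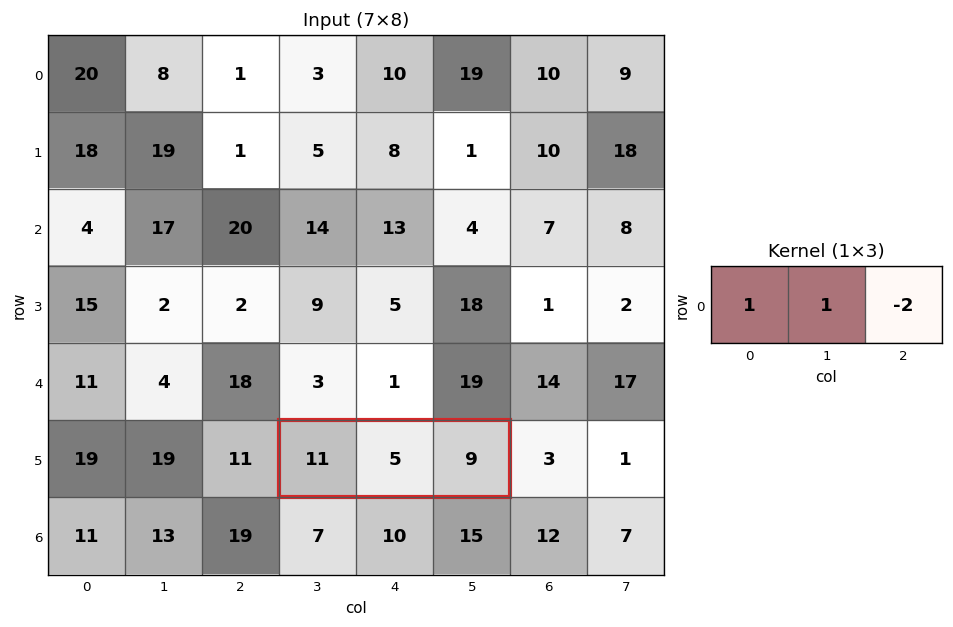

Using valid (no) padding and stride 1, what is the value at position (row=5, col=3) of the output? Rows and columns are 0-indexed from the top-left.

The receptive field on the input at this output position is [11 5 9]. Elementwise product with the kernel and sum: 11·1 + 5·1 + 9·-2.

-2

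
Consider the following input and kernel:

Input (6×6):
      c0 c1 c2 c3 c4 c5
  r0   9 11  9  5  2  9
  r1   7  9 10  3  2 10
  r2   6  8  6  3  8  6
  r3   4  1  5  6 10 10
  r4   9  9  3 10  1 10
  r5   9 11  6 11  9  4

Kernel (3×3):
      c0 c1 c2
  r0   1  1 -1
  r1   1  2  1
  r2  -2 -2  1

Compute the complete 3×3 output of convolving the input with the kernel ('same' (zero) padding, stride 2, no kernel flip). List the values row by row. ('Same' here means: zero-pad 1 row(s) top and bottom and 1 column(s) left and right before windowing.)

24 -1 18
11 33 -2
23 2 -8

Output[0,0]: The receptive field on the zero-padded input at this output position is [0 0 0 / 0 9 11 / 0 7 9]. Elementwise product with the kernel and sum: 0·1 + 0·1 + 0·-1 + 0·1 + 9·2 + 11·1 + 0·-2 + 7·-2 + 9·1.
Output[0,1]: The receptive field on the zero-padded input at this output position is [0 0 0 / 11 9 5 / 9 10 3]. Elementwise product with the kernel and sum: 0·1 + 0·1 + 0·-1 + 11·1 + 9·2 + 5·1 + 9·-2 + 10·-2 + 3·1.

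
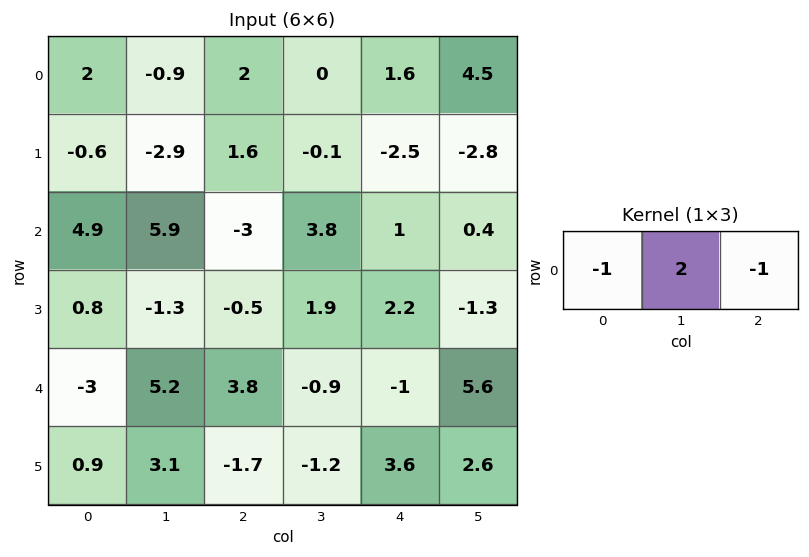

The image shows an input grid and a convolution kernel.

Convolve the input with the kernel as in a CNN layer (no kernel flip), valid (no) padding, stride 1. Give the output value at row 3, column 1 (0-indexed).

-1.6

The receptive field on the input at this output position is [-1.3 -0.5 1.9]. Elementwise product with the kernel and sum: -1.3·-1 + -0.5·2 + 1.9·-1.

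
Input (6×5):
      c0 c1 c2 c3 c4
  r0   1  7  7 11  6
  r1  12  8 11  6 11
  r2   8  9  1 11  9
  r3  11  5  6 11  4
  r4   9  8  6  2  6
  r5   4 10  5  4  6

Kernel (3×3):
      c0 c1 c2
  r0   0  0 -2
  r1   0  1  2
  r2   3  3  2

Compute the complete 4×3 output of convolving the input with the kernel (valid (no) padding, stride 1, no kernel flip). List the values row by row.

Output[0,0]: The receptive field on the input at this output position is [1 7 7 / 12 8 11 / 8 9 1]. Elementwise product with the kernel and sum: 7·-2 + 8·1 + 11·2 + 8·3 + 9·3 + 1·2.
Output[0,1]: The receptive field on the input at this output position is [7 7 11 / 8 11 6 / 9 1 11]. Elementwise product with the kernel and sum: 11·-2 + 11·1 + 6·2 + 9·3 + 1·3 + 11·2.

69 53 70
49 66 66
78 52 37
60 41 45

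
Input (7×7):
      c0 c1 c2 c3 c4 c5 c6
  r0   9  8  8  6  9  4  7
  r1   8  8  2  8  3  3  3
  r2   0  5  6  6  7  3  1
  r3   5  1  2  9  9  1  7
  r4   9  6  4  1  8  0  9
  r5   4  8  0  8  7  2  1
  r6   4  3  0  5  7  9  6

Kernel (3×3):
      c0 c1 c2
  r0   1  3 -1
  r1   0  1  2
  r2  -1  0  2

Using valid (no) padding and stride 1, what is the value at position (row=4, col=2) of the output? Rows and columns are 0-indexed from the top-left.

35

The receptive field on the input at this output position is [4 1 8 / 0 8 7 / 0 5 7]. Elementwise product with the kernel and sum: 4·1 + 1·3 + 8·-1 + 8·1 + 7·2 + 0·-1 + 7·2.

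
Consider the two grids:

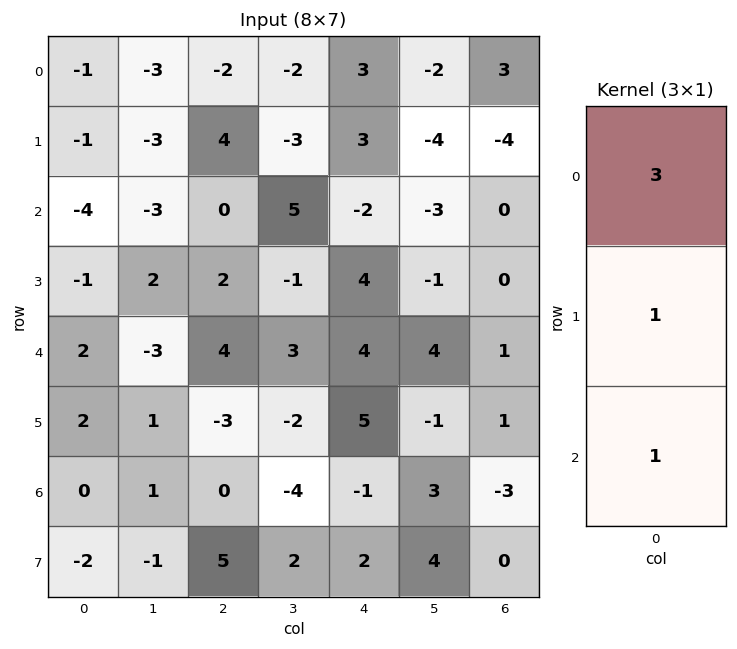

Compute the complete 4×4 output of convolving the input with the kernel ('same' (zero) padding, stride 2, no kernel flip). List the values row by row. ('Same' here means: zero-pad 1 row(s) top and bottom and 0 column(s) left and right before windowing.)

-2 2 6 -1
-8 14 11 -12
1 7 21 2
4 -4 16 0

Output[0,0]: The receptive field on the zero-padded input at this output position is [0 / -1 / -1]. Elementwise product with the kernel and sum: 0·3 + -1·1 + -1·1.
Output[0,1]: The receptive field on the zero-padded input at this output position is [0 / -2 / 4]. Elementwise product with the kernel and sum: 0·3 + -2·1 + 4·1.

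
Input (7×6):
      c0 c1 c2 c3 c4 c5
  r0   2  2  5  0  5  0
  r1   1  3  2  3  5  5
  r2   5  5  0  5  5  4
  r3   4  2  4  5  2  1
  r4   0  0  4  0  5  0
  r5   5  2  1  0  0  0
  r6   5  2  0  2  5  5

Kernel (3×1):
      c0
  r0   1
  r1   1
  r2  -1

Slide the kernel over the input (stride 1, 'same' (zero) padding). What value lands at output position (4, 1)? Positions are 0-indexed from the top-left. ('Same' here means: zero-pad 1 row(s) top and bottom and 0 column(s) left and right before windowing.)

0

The receptive field on the zero-padded input at this output position is [2 / 0 / 2]. Elementwise product with the kernel and sum: 2·1 + 0·1 + 2·-1.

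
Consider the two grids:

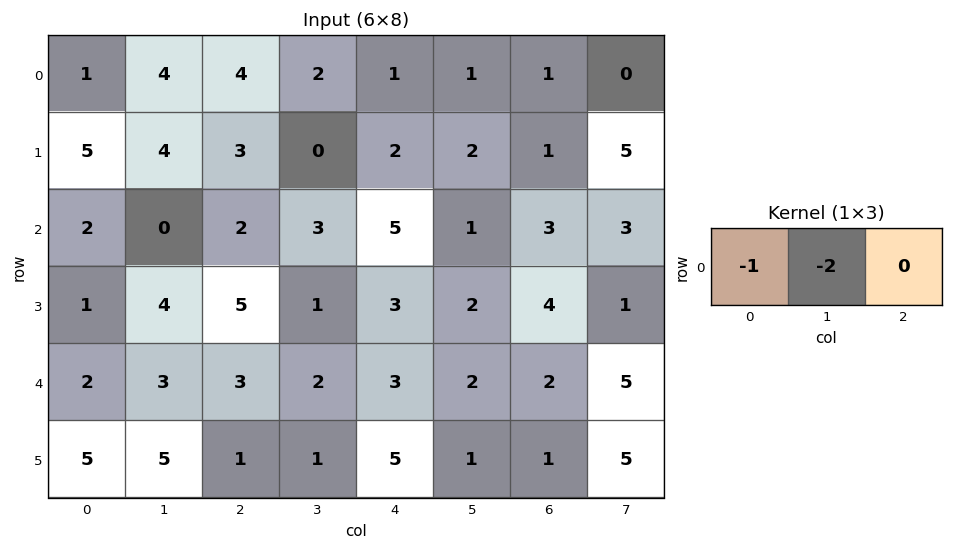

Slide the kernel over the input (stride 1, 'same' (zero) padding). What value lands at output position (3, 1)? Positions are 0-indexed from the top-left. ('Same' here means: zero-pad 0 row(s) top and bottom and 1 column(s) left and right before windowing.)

The receptive field on the zero-padded input at this output position is [1 4 5]. Elementwise product with the kernel and sum: 1·-1 + 4·-2.

-9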